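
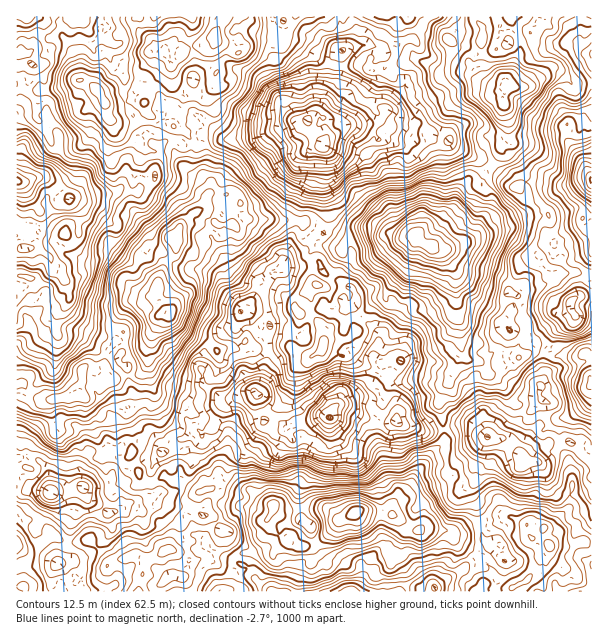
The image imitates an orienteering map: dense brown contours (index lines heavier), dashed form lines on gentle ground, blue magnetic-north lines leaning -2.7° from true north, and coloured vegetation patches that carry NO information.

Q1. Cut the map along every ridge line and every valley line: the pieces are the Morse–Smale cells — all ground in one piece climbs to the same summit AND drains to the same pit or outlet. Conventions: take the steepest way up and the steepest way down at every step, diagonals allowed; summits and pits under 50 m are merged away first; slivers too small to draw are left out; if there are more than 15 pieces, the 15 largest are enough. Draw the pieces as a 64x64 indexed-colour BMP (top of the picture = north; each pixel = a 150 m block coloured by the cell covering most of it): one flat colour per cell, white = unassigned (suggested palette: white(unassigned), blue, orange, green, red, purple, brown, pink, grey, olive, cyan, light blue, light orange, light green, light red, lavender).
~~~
<image width="64" height="64" href="data:image/bmp;base64,Qk12CAAAAAAAAHYAAAAoAAAAQAAAAEAAAAABAAQAAAAAAAAIAAATCwAAEwsAABAAAAAAAAAA////ALR3HwAOf/8ALKAsACgn1gC9Z5QAS1aMAMJ34wB/f38AIr28AM++FwDox64AeLv/AIrfmACWmP8A1bDFAA7u7uAAAAD//////8zMzMzMzMzMzMzMzMzMAAAAAAAADu7u4AAAAP//////zMzMzMzMzMzMzMzMzMwAAAAAAAAO7u7gAAAA///////8zMzMzMzMzMzMzMzMzMAAAAAAAA7u4AAAAAAP///////MzMzMzMzMzMzMzMzMAAAAAAAADu7gAAAAAAD/D/////zMzMzMzMzMzMzMzMAAAAAAAADu7u4AAAAAAAAAD////8zP/MzMzMwMzMzAAAAAAAmZAO7u7gAAAAAAAAAP////z////MzMzMzMzJAAAAAJmZmZ7u7uAAAAAAAAAAD/////////zMzMyZmZmZkAAAmZmZnu7u7gAAAAAAAAAAD///////9MzMyZmZmZmZmZmZmZme7u7uAO7gAAAAAAAA//9ERERERERJmZmZmZmZmZmZmZ7u7u7u7u7gAAAAAP//RERERERERESZmZmZmZmZmZmZnu7gAO7u7u4AAARP9ERERERERERERJmZmZmZmZmZmZme7uAA7u7u4EBERERERERERERERERESZmZmZmZmZmZmZ7uAADu7u4AREREREREREREREREREREmZmZmZmZmZmZnu4AAA7u7gBERERERERERERERERERERJmZmZmZmZmZmQAAAAAA7uAAREREREREREREREREREREmZmZmZkJmZmQAAAAAAAA4FVVRERERERERERERERERERJmZmZkAAACQAAAAAAAAAFVVVURERERERERERERERERESZmQAAAAAAAAAAAAAAAAVVVVVVRERERBREREREREEREQkAAAAAAAAAAAAAAAAAVVVVVVVEREEREREURBEREREQAAAAAAAAAAAAAAAAAAAFVVVVVVREQRERERFBERERERAAAAAAAAAAAAACIAAAAAVVVVVVUURBEREREREREREREAAAAAAAAAAAAiIiIAAABVVVVVUREREREREREREREREQAAAAAAAAAAAiIiIgAAAAVVVVUREREREREREREREREREAAAAAAAAAACIiIiAAAABVVVVRERERERERERERERERERAAcAAAAAAAIiIiIiIAAAVVVVEREREREREREREREREREAd3AAAAAAAiIiIiIgAABVVVUREREREREREREREREREXd3d3AAAAACIiIiIiIAAFVVVVERERERERERERERERERd3d3cAAAAAIiIiIiIgAAVVVVVRERERERERERERERERF3d3d3AAAAAiIiIiIiAAAFVVVVUREREREREREREREREXd3d3cAAAACIiIiIiIAAAVVVVVVERERERERERERERERd3d3cAAAAAIiIiIiIiAABVVVVVUREREBERERERERERF3d3dwAAAAAiIiIiIiIiAFVVVVVVEREQAREREREREREXd3d3AAAAACIiIiIiIiIiVVVVVVVRERERERERERERERd3d3dwAAAAAAIiIiIiIiJVVVVVVVERERERERERERERF3d3d3dwAAAAACIiIiIiIlVVVVVVVREREREREREREREXd3d3d3d3dwAAIiIiIiIiJVVVVVVVVREREREREREREXd3d3d3d3d3AAAiIiIiIiIiVVVVVVVVUREREREREREXd3d3d3d3d3cAAAAiIiIiIiJVVVVVVVVVERMRERERETM3d3d3d3d3dwAAAAIiIiIiIlVVVVVVVVVTMzMREREzMzM3d3d3d3d3AAAAAiIiIiIiVVVVVVVVVYgzMzMzMzMzMzd3d3d3d3cAAAACIiIiIiIlVYiIiIiIiIMzMzMzMzMzM3d3d3d3dwAAAAIiIiIiIiIoiIiIiIiIgzMzMzMzMzMzd3d3d3d3AAAAIiIiIiIiIiiIiIiIiIgzMzMzMzMzMzM3d3d3d3cAAGZmZmIiIiIiKIiIiIiIiDMzMzMzMzMzM3d3d3d3dwAAZmZmZiIiIiIoiIiIiIiIMzMzMzMzMzM3d33X3d13AAZmZmZmIiIiKIiIiIiIiIgzMzMzMzMzMzN33d3d3d0AAGZmZmYiIiIoiIiIiIiIiDMzMzMzMzMzMz3d3d3d3QAABmZmZmIiIiiIiIiIiIiIMzMzMzMzMzM7u93d3d3dYAAGZmZmYiIiIoiIiIiIiIgzMzMzMzMzO7u73d3d3d1gAAZmZmZmJmZqiIqoiIiIgzMzMzMzM7u7u7vd3d3d3WAAZmZmZmZmZqqqqqqqqIiDMzMzMzM7u7u7u73d3d3dYABmZmZqpmZqqqqqqqqqqIMzMzO7u7u7u7u7vd3d3d1mZmZmZqqqqqqqqqqqqqqIiDMzMzu7u7u7u7vd3d3d3QZmZmZmZqqqqqqqqqqqqIiIMzMzM7u7u7u7u93d3d3dBmZmZmZmZmqqqqqqqqqoiIgzMzMzO7u7u7u73d3d3d0GZmZmZmZmqqqqqqqqqqiIiDMzMzM7u7u7u7u93d3d3QBmZmZmZmaqqqqqqqqqqIiIgzMzM7u7u7u7u73d3d3dAGZmZmZmZqqqqqqqqqqoiIiDMzMzu7u7u7u7vd3d3d0GZmZmZmZmaqqqqqqqqqiIiIMzMzu7u7u7u7u73d3d3QBmZmZmZmZqqqqqqqqqqIiIiIMzO7u7u7u7u7vd3d3QAGZmZmYAZmqqqqqqqqqoiIiIgzMzM7u7u7u7u7vd3dAAAGZmAAZmqqqqqqqqqqiIiIiIMzMzO7u7u7u7u93d0AAAZmYGZmaqqqqqqqqqqIiIiIMzMzMzu7u7u7u93d3Q"/>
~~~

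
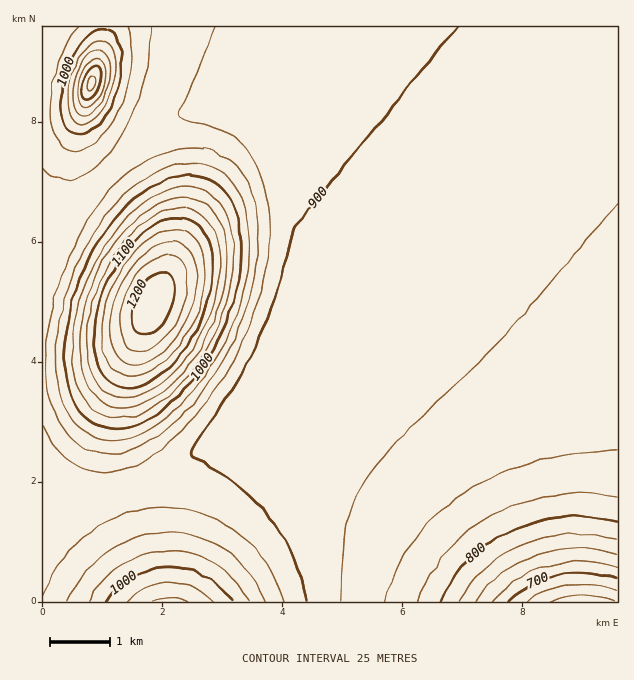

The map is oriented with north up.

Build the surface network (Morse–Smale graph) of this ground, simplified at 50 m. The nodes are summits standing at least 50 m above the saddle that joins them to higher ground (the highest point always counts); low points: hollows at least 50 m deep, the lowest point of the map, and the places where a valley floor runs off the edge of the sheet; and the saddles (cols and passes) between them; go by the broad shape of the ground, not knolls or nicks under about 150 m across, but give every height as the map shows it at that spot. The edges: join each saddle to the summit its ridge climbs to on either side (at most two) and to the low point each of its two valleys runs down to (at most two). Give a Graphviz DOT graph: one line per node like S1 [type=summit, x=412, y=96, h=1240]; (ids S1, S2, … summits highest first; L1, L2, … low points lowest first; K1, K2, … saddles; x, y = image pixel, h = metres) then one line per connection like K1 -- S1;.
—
graph terrain {
  S1 [type=summit, x=154, y=303, h=1218];
  S2 [type=summit, x=92, y=84, h=1132];
  S3 [type=summit, x=170, y=601, h=1055];
  L1 [type=low, x=580, y=601, h=636];
  K1 [type=saddle, x=107, y=175, h=942];
  K2 [type=saddle, x=122, y=492, h=914];
  K1 -- S1;
  K1 -- S2;
  K1 -- L1;
  K2 -- S1;
  K2 -- S3;
  K2 -- L1;
}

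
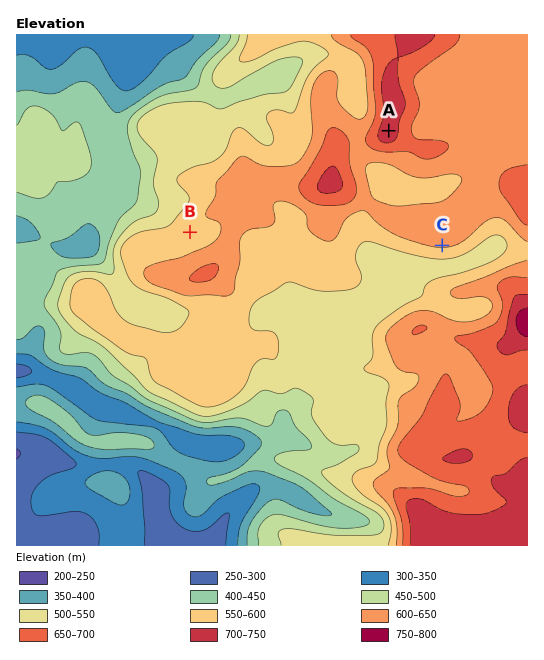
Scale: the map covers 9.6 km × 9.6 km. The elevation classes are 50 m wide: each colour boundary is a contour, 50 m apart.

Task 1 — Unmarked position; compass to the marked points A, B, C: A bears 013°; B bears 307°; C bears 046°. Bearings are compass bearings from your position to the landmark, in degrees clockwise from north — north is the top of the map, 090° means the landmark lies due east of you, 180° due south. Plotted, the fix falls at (339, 345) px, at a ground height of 530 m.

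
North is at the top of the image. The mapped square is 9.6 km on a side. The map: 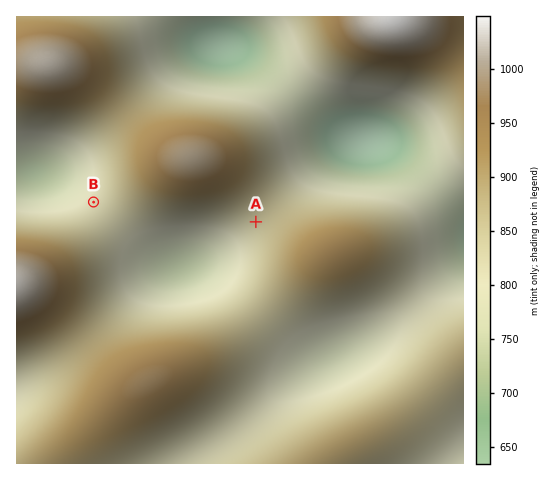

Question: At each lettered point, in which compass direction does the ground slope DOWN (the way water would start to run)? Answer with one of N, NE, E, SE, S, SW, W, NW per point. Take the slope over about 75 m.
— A SW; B NW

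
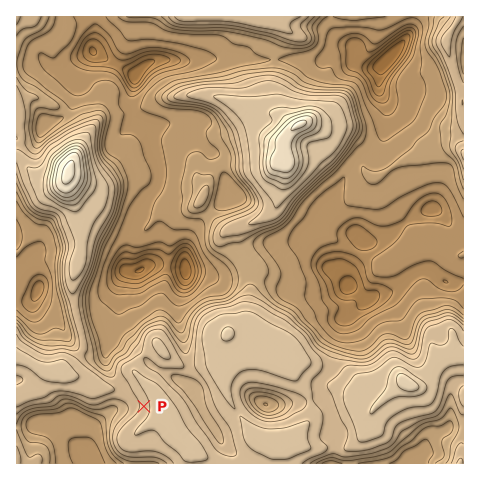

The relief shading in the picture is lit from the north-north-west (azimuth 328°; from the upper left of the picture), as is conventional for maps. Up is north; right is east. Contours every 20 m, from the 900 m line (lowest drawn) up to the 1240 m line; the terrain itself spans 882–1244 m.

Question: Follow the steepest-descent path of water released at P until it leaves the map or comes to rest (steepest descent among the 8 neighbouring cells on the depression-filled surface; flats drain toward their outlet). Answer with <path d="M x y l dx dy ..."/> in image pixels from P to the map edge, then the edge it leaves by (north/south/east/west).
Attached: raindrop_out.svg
<path d="M144 406l-19 0-1 1-6 0-5 3-24 24 0 18 3 6 2 5"/>
exit: south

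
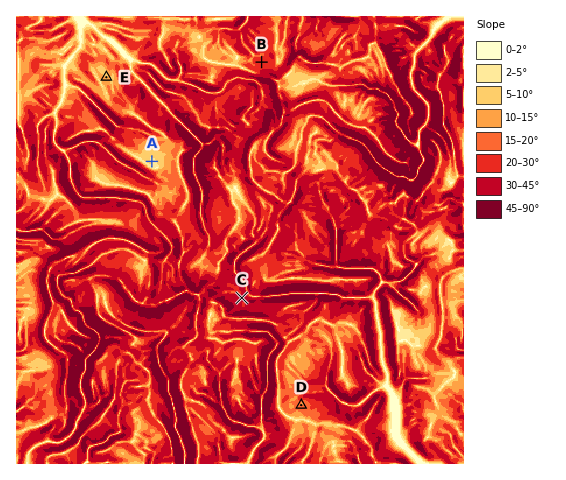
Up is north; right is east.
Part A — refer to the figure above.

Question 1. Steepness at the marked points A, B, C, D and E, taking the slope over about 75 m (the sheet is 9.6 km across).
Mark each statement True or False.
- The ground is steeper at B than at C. False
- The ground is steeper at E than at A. True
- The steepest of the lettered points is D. False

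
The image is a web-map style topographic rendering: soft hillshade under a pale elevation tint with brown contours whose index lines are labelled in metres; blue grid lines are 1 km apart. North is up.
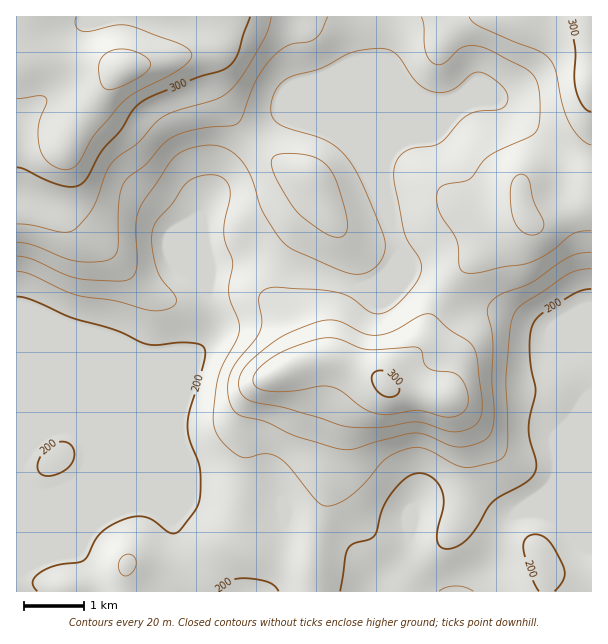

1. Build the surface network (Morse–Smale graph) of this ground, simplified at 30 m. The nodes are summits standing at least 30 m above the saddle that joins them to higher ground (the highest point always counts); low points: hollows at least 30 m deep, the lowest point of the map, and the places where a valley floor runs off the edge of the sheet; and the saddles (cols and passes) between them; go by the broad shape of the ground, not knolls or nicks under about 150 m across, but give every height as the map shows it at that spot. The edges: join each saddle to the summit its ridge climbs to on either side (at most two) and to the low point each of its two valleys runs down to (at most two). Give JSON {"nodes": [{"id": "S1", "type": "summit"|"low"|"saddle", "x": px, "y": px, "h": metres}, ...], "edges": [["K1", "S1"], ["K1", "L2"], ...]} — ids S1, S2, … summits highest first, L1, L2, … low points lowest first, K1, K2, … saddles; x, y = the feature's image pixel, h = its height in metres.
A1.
{"nodes": [
{"id": "S1", "type": "summit", "x": 123, "y": 68, "h": 351},
{"id": "S2", "type": "summit", "x": 590, "y": 81, "h": 311},
{"id": "S3", "type": "summit", "x": 386, "y": 384, "h": 304},
{"id": "L1", "type": "low", "x": 455, "y": 591, "h": 179},
{"id": "K1", "type": "saddle", "x": 444, "y": 294, "h": 255},
{"id": "K2", "type": "saddle", "x": 348, "y": 284, "h": 238}],
"edges": [["K1", "S2"], ["K1", "S3"], ["K1", "L1"], ["K2", "S1"], ["K2", "S3"], ["K2", "L1"]]}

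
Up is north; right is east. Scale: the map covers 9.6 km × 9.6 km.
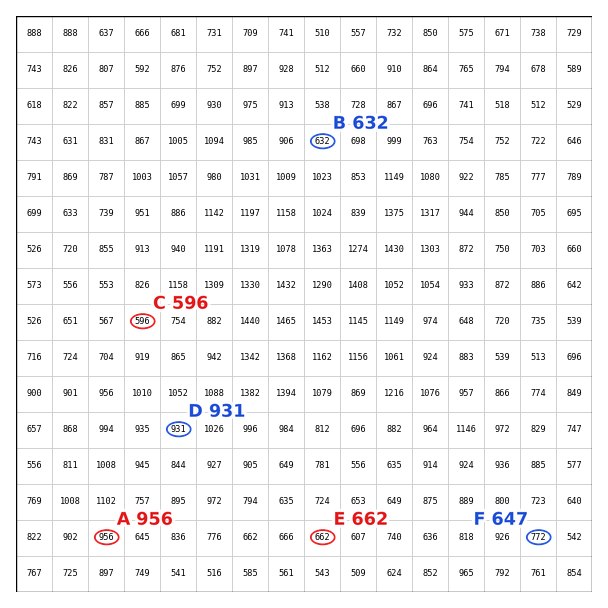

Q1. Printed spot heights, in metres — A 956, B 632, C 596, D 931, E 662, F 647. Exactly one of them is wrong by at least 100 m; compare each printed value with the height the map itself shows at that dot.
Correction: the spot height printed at F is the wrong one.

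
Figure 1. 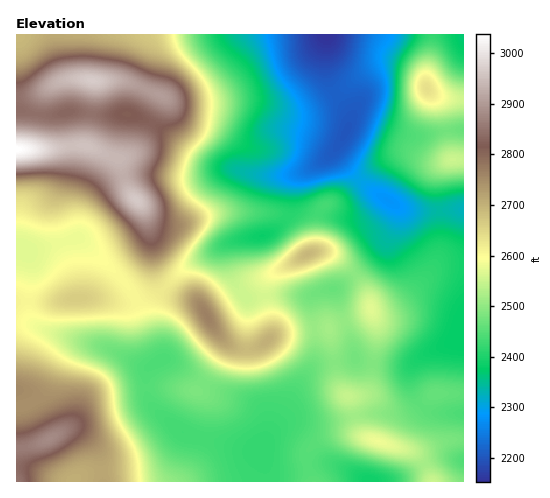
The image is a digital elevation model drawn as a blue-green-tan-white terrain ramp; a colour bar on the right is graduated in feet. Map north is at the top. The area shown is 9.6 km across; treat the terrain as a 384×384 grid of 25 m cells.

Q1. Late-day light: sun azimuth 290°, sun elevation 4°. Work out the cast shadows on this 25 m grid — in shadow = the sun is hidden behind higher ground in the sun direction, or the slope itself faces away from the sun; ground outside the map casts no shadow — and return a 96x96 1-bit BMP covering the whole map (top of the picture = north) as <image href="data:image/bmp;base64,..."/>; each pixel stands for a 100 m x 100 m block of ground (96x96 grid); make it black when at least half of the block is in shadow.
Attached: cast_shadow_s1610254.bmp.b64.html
<image width="96" height="96" href="data:image/bmp;base64,Qk2+BAAAAAAAAD4AAAAoAAAAYAAAAGAAAAABAAEAAAAAAIAEAAATCwAAEwsAAAIAAAAAAAAA////AAAAAAAAAABgAAAAAAAAAAAAAABwAAAAAAAAAAAAAABwAAAAAAAAAAAAAABwAAAAAAAAAAAAAADwAAAAAAAAAAAA8ADwAAAAAAAAAAAA+ADgAAAAAAAAAAAAeADAAAAAAAAAAAAAMAAAAAAAAAAAAAAAAABgAAAAAAAAAAAAAAPwAAAAAAAAAAAAAB/4AAAAAAAAAAAAAH/4AAAAAAAAAAAAAH/4AAAAAAAAAAAAAH/wAAAAAAAAAAAAAH/wAAAAAAAAAAAAAH/wAAAAAAAAAAAAAD/gAAAAAAAAAAAAAD/gAAAAAAAAAAAAAD/AAAAAAAAAAAAAAB+AAAAAAAAAAAAAAA4AAAAAAAAAAAAAAAAAAAAAAAAAAAAAAAAAAAAP8AAAAAAAAAAAAAAP/AAAAAAAAAAAAAAP/gAAAAAAAAAAAAAH/wAAAAAAAAAAAAAD/wAAAAAAAAAAAAAB/wAAAAAAAAAAAAAA/wAAAAAAAAAAAAAA/wAAAAAAAAAAAAAAfgAAAAAAAAAAAAAAPAAAAAAAAAAAAAYAEAAAAAAAAAAAAA8AAAAAAAAAAAAAAB8AAAAAAAAAAAAAAB4AAAAAAAAAAAAAAB4AAAAAAAAAAAAAADwAAAAAAAAAAAAAABAAAAAAAAAAAAAAAAAAAAAAAAAAAAAAAAAAAAAAAAAAAAAAAAAAAAAAAAAAAAAAAAAAD+AAAAAAAAAAAAAAD/gAAAAAAAAB+AAAB/wAAAAAAAAB/+AAA/8AAAAAAAAB//gAAf/wAAAAAAAB//4AAH/gAAAAAAAB//+AAB/gAAAAAAAB///AAAeAAAAAAAAA///gAAIAAAAAAAAAP//gAAAAAAAAAAAAD//AAAAAAAAAAAABx/+AAAAAAAAAAAAD8/4AAAAAAAAAAAAH/fgAAAAAAAAAAAAH/gAAAAAAAAAAAAAH/gAAAAAAAAAAAAAH/wAAAAAAAAAAAAAH/4AAAAAAAAAAAAAH//gAAAAAAAAAAAAH//+AAAAAAAAAAAAH///AAAAAAAAAAAAP///gAAAAAAB8AAAP///gAAAAAAD+AAAf///gAAAAAAD+AAAf///gAAAAAAA8AAAf///wAAAAAAAAAAAP///4AAAAAAAAAAAH///8AAAAAAAAAAAD////AAAAAAAAAAAD////gAAAAAAAAAAA////gAAAAAAAAAAAH///gAAAAAAAAAAAH///gAAAAAAAAAAAH///AAAAAAAAAAAAH//+AAAAAAAAAAAAH//8AAAAAAAAAAAAH//4AAAAAAAAAAAAH//gAAAAAAAAAAAAH/+AAAAAAAAAAAAAH/4AAAAAAAAAAAAAH/gAAAAAAAAAAAAAH/AAAAAAAAAAAAAAD8AAAAAAAAAAAAAAD4AAAAAAAAAAAAAABAAAAAAAAAAAAAAAAAAAAAAAAAAAAAAAAAAAAAAAAAAAAAAAAAAAAAAAAAAAAAAAAAAAAAAAAAAAAAAAAAAAAAAAAAAAAAAAHgAAAAAAAAAAAAAAPgAAAAAAAAAAAAAAfAAAAAAAAAA="/>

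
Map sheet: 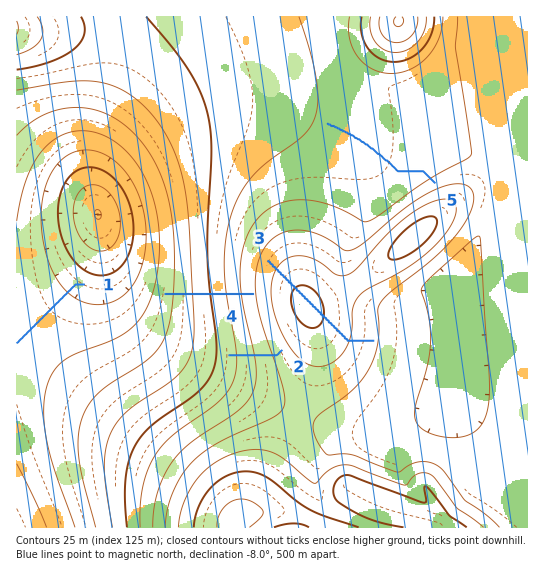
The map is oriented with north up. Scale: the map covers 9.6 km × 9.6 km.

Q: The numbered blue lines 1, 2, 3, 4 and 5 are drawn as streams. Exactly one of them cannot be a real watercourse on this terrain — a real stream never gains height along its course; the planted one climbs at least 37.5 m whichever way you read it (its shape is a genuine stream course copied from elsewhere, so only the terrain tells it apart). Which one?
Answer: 3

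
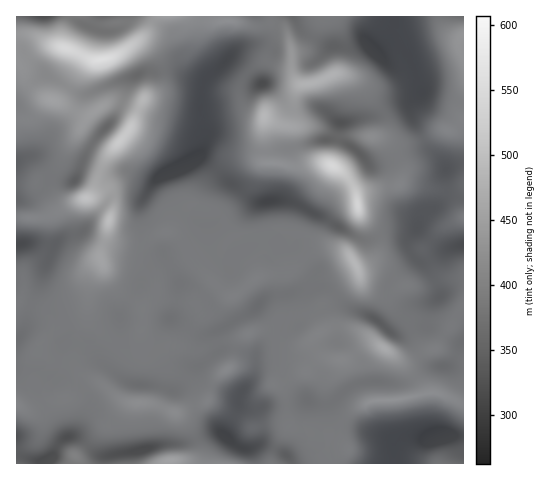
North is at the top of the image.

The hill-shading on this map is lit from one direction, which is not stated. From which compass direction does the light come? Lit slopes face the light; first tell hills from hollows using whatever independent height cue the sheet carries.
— S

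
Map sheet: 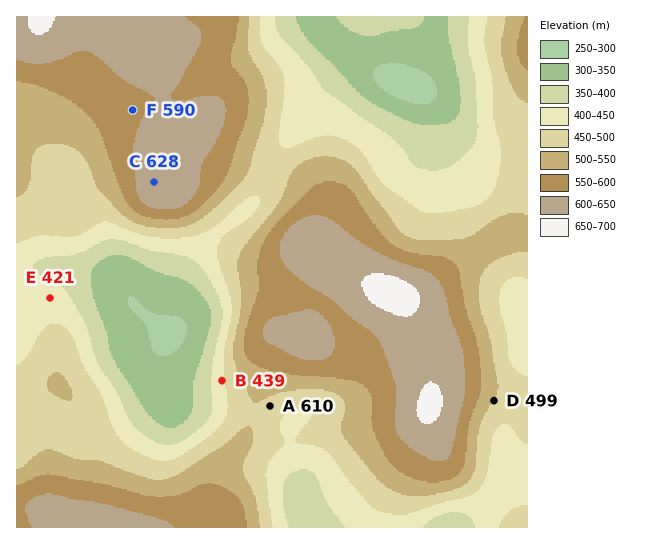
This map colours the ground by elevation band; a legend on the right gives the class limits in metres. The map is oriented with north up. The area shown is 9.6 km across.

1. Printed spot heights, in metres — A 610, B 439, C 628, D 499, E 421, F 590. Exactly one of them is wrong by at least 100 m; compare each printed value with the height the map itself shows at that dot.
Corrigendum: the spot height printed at A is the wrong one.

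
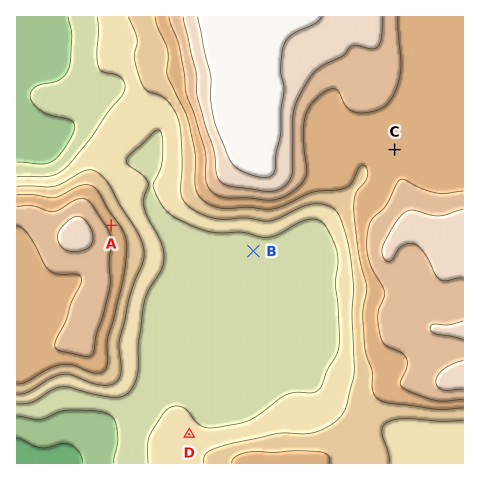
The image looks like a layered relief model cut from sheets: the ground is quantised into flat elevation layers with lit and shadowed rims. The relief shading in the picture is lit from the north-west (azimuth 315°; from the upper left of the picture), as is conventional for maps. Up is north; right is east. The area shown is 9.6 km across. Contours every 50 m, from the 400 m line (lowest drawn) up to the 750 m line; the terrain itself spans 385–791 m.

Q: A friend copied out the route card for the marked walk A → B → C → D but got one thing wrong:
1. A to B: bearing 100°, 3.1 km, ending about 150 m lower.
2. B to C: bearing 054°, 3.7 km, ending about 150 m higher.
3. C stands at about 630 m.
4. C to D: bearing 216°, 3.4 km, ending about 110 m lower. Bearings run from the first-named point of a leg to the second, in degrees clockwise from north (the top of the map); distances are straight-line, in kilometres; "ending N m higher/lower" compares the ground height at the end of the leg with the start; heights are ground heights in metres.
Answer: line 4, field distance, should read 7.5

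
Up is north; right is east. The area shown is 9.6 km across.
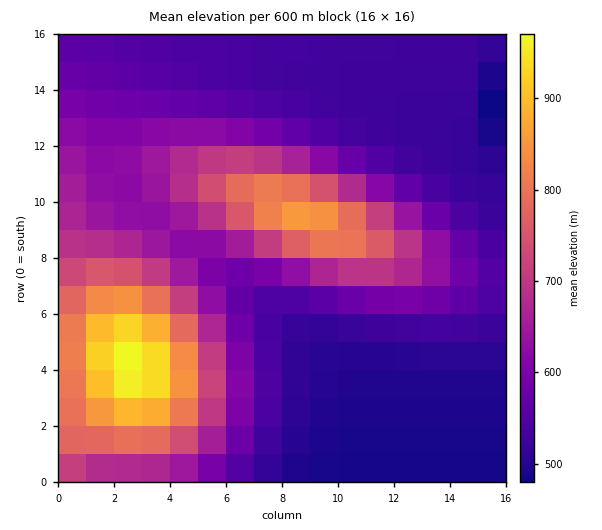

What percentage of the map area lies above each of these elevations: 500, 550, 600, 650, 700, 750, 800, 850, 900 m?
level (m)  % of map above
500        87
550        58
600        44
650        30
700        22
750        16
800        10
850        6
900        3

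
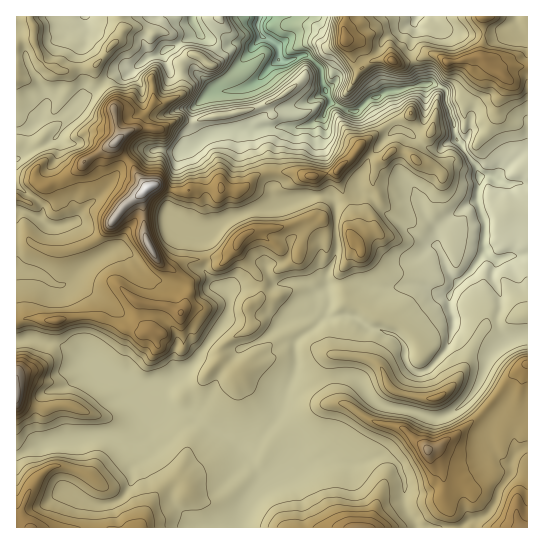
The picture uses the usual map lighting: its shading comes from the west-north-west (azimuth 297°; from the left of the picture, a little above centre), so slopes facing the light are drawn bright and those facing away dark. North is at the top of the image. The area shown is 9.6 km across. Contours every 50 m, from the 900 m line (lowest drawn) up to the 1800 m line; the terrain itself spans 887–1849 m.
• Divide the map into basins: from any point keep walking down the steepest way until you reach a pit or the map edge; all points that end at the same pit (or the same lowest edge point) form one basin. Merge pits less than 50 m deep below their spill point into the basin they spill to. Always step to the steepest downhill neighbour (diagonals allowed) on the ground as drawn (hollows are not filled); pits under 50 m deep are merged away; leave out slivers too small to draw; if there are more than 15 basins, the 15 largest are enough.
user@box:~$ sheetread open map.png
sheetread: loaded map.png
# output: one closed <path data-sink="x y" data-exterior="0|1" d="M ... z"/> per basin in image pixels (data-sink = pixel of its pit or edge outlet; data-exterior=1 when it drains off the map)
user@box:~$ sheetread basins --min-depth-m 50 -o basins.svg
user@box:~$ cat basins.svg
<path data-sink="261 17" data-exterior="1" d="M345 16l-124 0-4 11 2 18-12 16-10-6-10-2-18-20-18 0-5-4-13-2-10 3-4 9-10 8-5 10-9 8-26 6-10 0-12-6-6-6-8-18 2-12-4-12-15 0 0 180 14 6 12-16 20-7 16-11 8-9 28-17 5 8 13 14 4 9 11 13-6 7 0 8 3 12 0 19 8 18 9 13 25 15 3 4 0 10-5 16-3 3-16-7-20-2-6 2 0 13 4 7 8 5-8 3-50-17-14 0-18 4-39-1-6 3 1 206 511-1 0-213-11 2-18 9-13 2-2-8-12-16-15-12-26-14-44-5-24-17-7-14 8-7 3-5 1-22 11-9-6-12 0-9 4-14 13-11 9-1 10 2 10 10 14 2 8 7 10-12 8-1 12-8 9-13 5-4 11-17 1-14 10-24-25-22-36 4-16-8-29 11-10-4-20 0-6-13-4-4-16-4z"/><path data-sink="479 177" data-exterior="0" d="M527 67l-21 0-5 3-1 3 7 6 0 3-10 21 0 10-2 6-24 32-12 8-8 1-10 12-8-7-14-2-10-10-10-2-9 1-13 11-4 14 0 9 6 12-11 9-1 22-3 5-8 7 5 8 0 4 26 19 44 5 26 14 15 12 12 16 2 8 13-2 18-9 11-3z"/><path data-sink="47 225" data-exterior="0" d="M114 143l-28 17-8 9-16 11-20 7-12 16-14-5 1 123 5-2 39 1 18-4 14 0 50 17 8-3-5-2-7-10 0-17 7 3 19 1 14 7 5-3 5-16 0-10-3-4-25-15-9-13-8-18 0-19-3-12 0-8 6-7-11-13-4-9-13-14z"/><path data-sink="417 17" data-exterior="1" d="M483 16l-137 0-2 17 2 7 15 3 4 4 6 13 20 0 10 4 29-11 16 8 12 0 23-4 3-20z"/><path data-sink="85 17" data-exterior="1" d="M118 16l-87 0 0 5 4 8-2 12 8 18 9 8 9 4 34-4 11-10 5-10 11-10 3-10z"/><path data-sink="193 17" data-exterior="1" d="M219 16l-100 0 0 2 4 11 14-2 14 6 18 0 18 20 10 2 10 6 12-16-2-18 3-5z"/><path data-sink="517 17" data-exterior="1" d="M527 16l-43 1-3 40 16 15 2 1 7-6 22-1z"/>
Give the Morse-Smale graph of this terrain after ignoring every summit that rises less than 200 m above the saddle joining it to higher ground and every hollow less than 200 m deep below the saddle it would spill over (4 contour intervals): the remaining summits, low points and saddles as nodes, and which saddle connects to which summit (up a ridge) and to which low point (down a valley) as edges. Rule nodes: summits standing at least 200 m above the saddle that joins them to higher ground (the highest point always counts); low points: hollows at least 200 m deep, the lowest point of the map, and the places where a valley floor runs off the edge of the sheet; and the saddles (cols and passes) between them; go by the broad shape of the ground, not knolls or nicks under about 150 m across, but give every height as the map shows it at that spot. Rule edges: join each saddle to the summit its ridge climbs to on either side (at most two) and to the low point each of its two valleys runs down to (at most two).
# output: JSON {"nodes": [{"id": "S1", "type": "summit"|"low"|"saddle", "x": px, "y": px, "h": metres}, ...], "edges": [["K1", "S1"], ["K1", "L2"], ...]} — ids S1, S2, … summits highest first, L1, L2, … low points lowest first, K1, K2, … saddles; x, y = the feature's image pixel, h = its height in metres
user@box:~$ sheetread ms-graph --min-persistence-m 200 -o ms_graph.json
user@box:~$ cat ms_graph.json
{"nodes": [
{"id": "S1", "type": "summit", "x": 147, "y": 187, "h": 1849},
{"id": "S2", "type": "summit", "x": 17, "y": 397, "h": 1770},
{"id": "S3", "type": "summit", "x": 427, "y": 450, "h": 1716},
{"id": "S4", "type": "summit", "x": 358, "y": 527, "h": 1678},
{"id": "S5", "type": "summit", "x": 31, "y": 527, "h": 1662},
{"id": "S6", "type": "summit", "x": 482, "y": 57, "h": 1647},
{"id": "L1", "type": "low", "x": 258, "y": 26, "h": 887},
{"id": "K1", "type": "saddle", "x": 418, "y": 526, "h": 1413},
{"id": "K2", "type": "saddle", "x": 17, "y": 341, "h": 1409},
{"id": "K3", "type": "saddle", "x": 295, "y": 350, "h": 1367},
{"id": "K4", "type": "saddle", "x": 203, "y": 425, "h": 1365},
{"id": "K5", "type": "saddle", "x": 466, "y": 154, "h": 1241}],
"edges": [["K1", "S3"], ["K1", "S4"], ["K1", "L1"], ["K2", "S1"], ["K2", "S2"], ["K2", "L1"], ["K3", "S1"], ["K3", "S3"], ["K3", "L1"], ["K4", "S1"], ["K4", "S5"], ["K4", "L1"], ["K5", "S1"], ["K5", "S6"], ["K5", "L1"]]}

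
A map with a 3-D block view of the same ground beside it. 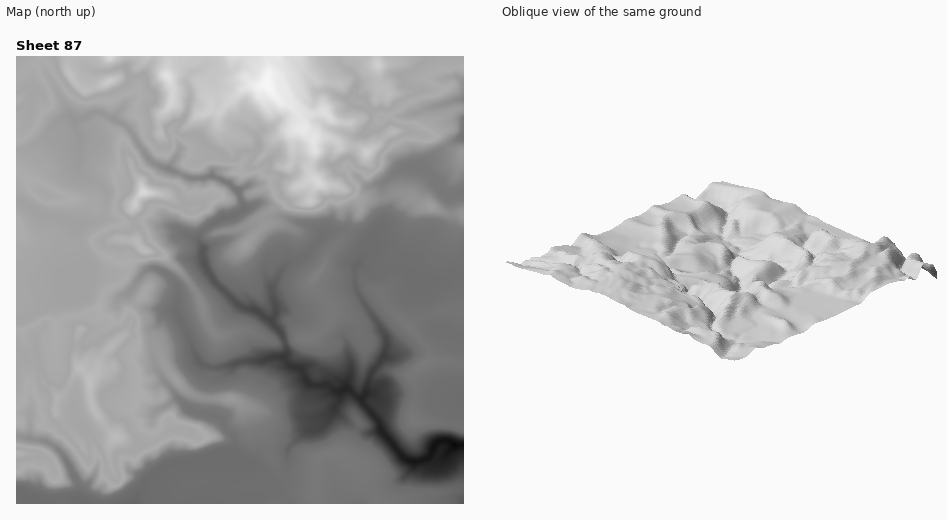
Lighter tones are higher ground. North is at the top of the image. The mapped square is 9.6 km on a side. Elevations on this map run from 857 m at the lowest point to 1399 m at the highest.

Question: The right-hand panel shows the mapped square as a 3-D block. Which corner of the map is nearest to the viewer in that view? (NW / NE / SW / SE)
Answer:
NW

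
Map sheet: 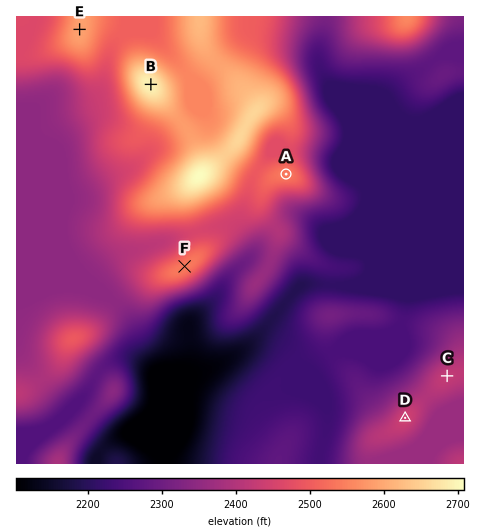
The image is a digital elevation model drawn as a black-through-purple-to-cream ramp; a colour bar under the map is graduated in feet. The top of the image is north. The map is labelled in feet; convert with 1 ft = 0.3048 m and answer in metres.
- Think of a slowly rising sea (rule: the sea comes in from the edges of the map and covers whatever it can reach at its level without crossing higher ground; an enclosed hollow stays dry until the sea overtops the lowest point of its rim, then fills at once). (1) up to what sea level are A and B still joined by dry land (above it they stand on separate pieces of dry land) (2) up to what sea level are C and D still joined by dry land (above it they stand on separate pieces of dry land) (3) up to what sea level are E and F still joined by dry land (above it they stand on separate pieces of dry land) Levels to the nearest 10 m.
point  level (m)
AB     760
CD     730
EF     750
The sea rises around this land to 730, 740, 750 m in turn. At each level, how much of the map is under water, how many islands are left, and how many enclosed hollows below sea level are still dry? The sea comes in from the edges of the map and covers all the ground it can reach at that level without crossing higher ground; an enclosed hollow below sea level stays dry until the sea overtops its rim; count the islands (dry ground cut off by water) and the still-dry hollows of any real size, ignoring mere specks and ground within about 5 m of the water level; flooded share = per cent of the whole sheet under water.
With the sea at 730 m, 68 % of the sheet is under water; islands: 1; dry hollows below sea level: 0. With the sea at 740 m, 73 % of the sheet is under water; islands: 1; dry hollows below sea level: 0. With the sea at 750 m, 78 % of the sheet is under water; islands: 2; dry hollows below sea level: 0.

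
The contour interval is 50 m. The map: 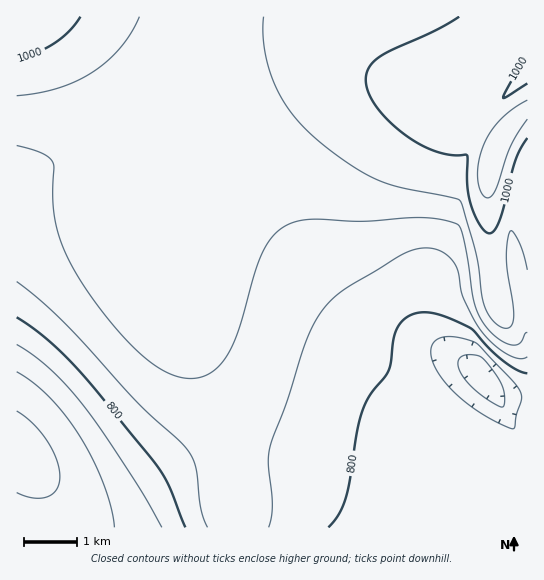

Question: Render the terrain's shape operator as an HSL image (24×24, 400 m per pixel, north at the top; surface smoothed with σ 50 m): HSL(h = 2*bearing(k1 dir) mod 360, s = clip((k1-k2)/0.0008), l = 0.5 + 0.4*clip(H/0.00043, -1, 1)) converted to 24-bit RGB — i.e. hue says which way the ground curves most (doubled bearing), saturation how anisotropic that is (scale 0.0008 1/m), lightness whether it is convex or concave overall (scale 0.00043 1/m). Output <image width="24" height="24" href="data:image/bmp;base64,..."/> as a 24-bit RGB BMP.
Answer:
<image width="24" height="24" href="data:image/bmp;base64,Qk32BgAAAAAAADYAAAAoAAAAGAAAABgAAAABABgAAAAAAMAGAAATCwAAEwsAAAAAAAAAAAAAfG18fml3gmd0h2VyimVyhmd7d2eEbnSPiZ2Ynq2aoKubjYqYdG6QbW+Jd3+Fe4WDfIOCfYGBfX6AfXyAfnx/gHx/gHx+gH1+eWdye2ZxfmVwhGVvh2hvg292cneAbpCKeaGCk6qHo6OIk3yEhW+Kd3OEeX+De4OCfIKCfH+AfHx/fXx/f3t/f3t+f3x9gH5+eGVveWZxfGRxgmdvhm1thXt1doZ4bJR4bZ9siqJympZ0jnRyhXN/fHmBe4GCfIKBfICBe31/fHt+fnp+f3t9f3x+foKDfYmNempzeWV1e2VygGtvhnlziop4e453cJRxc5lshJhtkpBviH10gnl6fX+AfIKBfIGBe31/fHt+fXp+fnp+fH6BfIyMe52hbS+qfGd2emJ1e2hzgHJyiYh4h497gJJ7eZN3eZN0gZBzh4t2hoV5gIJ9fYF/fIGAfH5/e3p+fHl+fXp+e4OEepiUerWxdLXEYQCZeWNyemV0e292gYJ5go17g5N9gZR+fpJ9fo97gIx7gYh8gIV9foN+fYF/fX9/e3t+fHl+fHp+e4aFeZ+TeL6qdMW2Ugp738QWeGZ1em16eHt9e4l8fZN9f5Z/gJOAgJCAgIx/gIl/gId/f4V/foN/foB/fHx/fHp+fHp+e4WDeJyJdbePaLV8fmpFMwAj6fMAdmx7dHV/eIiEe5GEfpaDf5WCgZGCgY2BgoqBgoiBgYaAgISAf4F/fn5/fnt/fXp+e4GBeZJ/c6VyhKZafEwvMwAZdgEAtf9jcXKDdYSJeZGMfJWJfpWHgJKEgY6DgoqCg4iCg4eBg4WBgoOAgH9/gHx/fnp/fXx/fIZ7gpN0l45fiUA3choyLgAzxO6nq/+1c36Md42RepSQfZWMf5KIgY6FgouCg4iChIeChYaBhISAgoB/gX1/gHt/f3p/gH58hoZ5jHxuj1djl0GBjT+vQADI1frRFkf/doaReZCTe5OQfpGLgI6HgYqEgoiChIeChYaBhYSBhIGAg35/gnt/gXp/gHp+gXx6hHx4h3N8g2aTa1yqQkDEEQ//5PzPQACreImReo+RfZCOf42JgIqFgYeCg4aChYaBhYSBhYKAhH9+g3x/gnp/gnh/gnh9g3p5g397en6DbnmLZnWPKyN/i/gz7P+4MAlteomOfIyNfYuJf4iGgIaDgYWBhIWBhYSBhYKAhYB/hH1+hHt/g3l/g3d/g3h9hXp5hoJ4f4J0bnhtaW5tGRFO0/Nf6P6NGwxdfIeKfYiIfoeGf4WDgISBgoSBhISBhIOAhYF/hX5+hHx+hHp/hHiAhHeAhHd+h3d3i3pzhnZteW9obW5mCwpB6PV74/17DhlqfYSGfYWFfoSDf4OBgIOAgoOAg4OAhIF/hH9+hH1+hHt/hHl/hHeAhHaBhXaAiXZ9jnN5jm94hm55enB7ChFU7fSX5fqNDDJ6fYODfoOCfoKBf4KAgIJ/gYKAg4J/g4B/hH1+hHx+hHp/hHiAhHeBhHeChXeDiHeDjXeGkneNjneTfniSDSiA8fOg+Pq1Bzh0e4J5e4J7fYJ+foJ/f4J/gYJ/goF/gn9+g31+hHt/hHmAhHiBhHeChHeDhHiEhnqGiHyJin2Ohn+SgIKWL1qbm/tS/e7IBURqe4JweYNwd4NxeIN0fIJ6gIF+gYB+gn5+gnx+g3t/hHmAhHiBhHiDhHmEgnqEgXyEgX6FgoGIgoWLg4uOc4ySAI/P/93KAKRye4RxeIRxdoRxdIRxc4NxdoJ1foB8gX1+gnx/gnuAg3qBhHmChHmEg3qEgXyEgH6EgIGFgoWGgoiGgomDg4uAA3F0+rq5/5eze4V0eIV0dYVzc4Vzc4R0c4J2dIB3en98gXx/gnuAg3qCg3qDgnuEgXyEgH6Ff4CGgIOHgoWIhIeHhYiEiImCYox5AJJV/b3de4d4eId3dod4dYZ5dYV6dYN7dYF8dX99e3p/gXuBgXuCgXyDgH2Efn6FfoGIf4OKgISLgoSLhISKiIWJiYSEioKBS4pgAIEkfYh+e4h/eoh/eIeAd4aAdoSBdYKBdX+Bdnx/fnuBf3yBfn2DfoCFfoSIfoeLfoeOfoaPgIKQhIGPioKOjYKLjYCGjH+DaIpngIqFfoqGfImGe4iGeYeGd4SFdoCEdX2CdHqBeXuBfX2BfoGDfoeHfYuKfI6Pe4yRe4eSfH+Sg32SjX6RkX6PkX6Jj36GjH6FgoyMgYuLfoqLfIeJeoSIeICGdn2FdHqDdHiCd3qBfoGCfoWDfYqEe46HeZGMd5GSdoeRd3uQgXiQj3mRk3qMk3uHkX2Ejn6E"/>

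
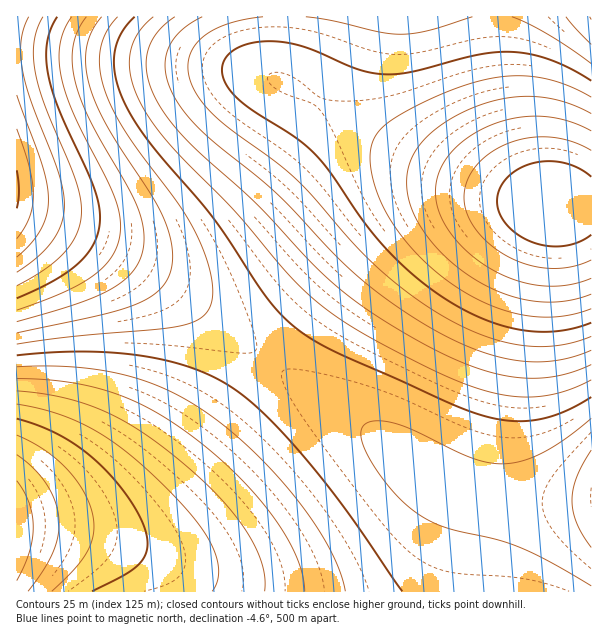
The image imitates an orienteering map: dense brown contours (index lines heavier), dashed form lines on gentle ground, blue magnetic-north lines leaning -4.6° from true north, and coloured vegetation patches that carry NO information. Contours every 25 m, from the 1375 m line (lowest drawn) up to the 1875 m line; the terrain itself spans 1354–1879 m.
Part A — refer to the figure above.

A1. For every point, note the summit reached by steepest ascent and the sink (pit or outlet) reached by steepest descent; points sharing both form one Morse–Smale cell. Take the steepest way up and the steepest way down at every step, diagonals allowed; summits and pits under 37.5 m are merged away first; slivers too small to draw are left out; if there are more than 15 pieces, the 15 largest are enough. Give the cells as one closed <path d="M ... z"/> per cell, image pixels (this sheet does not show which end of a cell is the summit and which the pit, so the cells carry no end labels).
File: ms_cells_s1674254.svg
<path d="M282 16l-266 1 0 193 61 24 69 36 45 30 78 61 73-89 29-30 25-19 27-13 32-8 79-1-55-15-60-26-48-26-65-40-25-12-4-5 0-8 6-36z"/><path d="M269 361l-81 103-32 34-13 10-18 9-17 5-91 2-1 67 576 0-1-91-87 0-27-4-28-9-29-17-45-36-54-34z"/><path d="M513 200l-45 0-22 4-23 6-27 13-25 19-29 30-50 58-22 29 0 3 51 38 54 34 45 36 29 17 28 9 27 4 84 2 4-2 0-293z"/><path d="M17 211l-1 313 80-1 29-6 24-13 31-30 40-49 48-65-77-60-45-30-69-36z"/><path d="M591 16l-307 0-7 61 4 5 25 12 75 46 78 38 51 18 24 6 18 3 39 1z"/>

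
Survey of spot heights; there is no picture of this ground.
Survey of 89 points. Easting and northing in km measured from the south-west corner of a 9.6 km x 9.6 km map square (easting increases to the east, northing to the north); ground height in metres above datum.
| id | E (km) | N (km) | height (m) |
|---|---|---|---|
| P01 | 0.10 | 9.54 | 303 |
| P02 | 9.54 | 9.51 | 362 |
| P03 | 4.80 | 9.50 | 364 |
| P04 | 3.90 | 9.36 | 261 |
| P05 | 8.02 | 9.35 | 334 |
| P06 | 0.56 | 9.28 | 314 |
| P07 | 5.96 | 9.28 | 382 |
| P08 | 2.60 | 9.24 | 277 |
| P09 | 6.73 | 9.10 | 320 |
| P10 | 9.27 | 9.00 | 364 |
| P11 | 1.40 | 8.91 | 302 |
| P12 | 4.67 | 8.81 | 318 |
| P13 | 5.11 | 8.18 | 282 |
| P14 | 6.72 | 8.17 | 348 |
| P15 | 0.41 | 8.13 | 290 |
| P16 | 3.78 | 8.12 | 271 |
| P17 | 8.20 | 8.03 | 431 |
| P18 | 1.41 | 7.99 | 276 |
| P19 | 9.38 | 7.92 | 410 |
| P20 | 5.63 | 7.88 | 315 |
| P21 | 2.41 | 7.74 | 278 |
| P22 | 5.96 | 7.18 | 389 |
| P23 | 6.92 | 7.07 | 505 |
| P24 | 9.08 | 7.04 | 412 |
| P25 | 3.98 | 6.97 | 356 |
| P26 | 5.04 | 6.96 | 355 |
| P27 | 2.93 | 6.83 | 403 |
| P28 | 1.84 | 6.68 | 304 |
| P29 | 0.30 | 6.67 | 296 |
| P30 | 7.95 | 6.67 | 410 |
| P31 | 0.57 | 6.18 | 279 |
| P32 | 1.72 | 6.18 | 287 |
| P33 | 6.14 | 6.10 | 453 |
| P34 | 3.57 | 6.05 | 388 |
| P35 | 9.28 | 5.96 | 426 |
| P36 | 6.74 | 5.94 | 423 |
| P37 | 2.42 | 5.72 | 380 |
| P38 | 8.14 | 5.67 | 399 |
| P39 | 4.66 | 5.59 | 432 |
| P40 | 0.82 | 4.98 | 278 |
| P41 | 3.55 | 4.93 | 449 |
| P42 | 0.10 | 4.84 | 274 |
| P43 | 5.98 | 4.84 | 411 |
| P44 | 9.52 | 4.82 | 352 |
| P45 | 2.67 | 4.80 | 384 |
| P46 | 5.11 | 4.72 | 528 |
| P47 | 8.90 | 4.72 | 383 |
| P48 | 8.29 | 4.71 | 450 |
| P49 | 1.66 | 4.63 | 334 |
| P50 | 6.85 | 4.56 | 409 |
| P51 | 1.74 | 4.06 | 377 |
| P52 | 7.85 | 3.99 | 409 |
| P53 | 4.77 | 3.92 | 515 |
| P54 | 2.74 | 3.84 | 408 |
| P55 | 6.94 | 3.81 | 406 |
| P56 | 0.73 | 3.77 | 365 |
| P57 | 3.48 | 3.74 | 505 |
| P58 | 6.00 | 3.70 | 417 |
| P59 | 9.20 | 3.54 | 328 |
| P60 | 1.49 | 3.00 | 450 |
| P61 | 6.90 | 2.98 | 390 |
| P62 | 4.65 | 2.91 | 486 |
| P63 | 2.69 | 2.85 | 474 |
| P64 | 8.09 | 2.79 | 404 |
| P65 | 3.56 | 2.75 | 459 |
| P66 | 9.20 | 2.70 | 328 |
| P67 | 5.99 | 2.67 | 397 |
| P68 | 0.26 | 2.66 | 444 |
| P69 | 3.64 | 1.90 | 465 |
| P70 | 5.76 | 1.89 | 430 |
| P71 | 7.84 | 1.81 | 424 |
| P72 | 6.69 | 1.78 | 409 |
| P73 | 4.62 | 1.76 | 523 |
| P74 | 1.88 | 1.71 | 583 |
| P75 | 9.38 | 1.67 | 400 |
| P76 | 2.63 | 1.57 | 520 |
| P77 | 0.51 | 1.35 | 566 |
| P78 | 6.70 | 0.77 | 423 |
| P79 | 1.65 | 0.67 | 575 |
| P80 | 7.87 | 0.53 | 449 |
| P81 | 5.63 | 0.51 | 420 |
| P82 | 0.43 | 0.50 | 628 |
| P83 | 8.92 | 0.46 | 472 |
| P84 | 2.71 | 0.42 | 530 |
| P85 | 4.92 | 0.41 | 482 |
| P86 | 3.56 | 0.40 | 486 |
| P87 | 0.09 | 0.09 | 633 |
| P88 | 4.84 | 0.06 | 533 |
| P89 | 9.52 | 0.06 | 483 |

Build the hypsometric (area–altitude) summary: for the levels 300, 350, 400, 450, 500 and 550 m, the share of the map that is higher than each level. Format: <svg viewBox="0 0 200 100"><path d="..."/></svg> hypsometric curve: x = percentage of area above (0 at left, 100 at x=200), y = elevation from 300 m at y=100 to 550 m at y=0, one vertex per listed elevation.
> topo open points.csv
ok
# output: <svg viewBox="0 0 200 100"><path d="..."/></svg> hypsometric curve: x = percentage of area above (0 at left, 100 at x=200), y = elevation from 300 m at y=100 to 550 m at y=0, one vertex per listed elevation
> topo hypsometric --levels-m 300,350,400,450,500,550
<svg viewBox="0 0 200 100"><path d="M172 100l-26-20-35-20-57-20-27-20-15-20"/></svg>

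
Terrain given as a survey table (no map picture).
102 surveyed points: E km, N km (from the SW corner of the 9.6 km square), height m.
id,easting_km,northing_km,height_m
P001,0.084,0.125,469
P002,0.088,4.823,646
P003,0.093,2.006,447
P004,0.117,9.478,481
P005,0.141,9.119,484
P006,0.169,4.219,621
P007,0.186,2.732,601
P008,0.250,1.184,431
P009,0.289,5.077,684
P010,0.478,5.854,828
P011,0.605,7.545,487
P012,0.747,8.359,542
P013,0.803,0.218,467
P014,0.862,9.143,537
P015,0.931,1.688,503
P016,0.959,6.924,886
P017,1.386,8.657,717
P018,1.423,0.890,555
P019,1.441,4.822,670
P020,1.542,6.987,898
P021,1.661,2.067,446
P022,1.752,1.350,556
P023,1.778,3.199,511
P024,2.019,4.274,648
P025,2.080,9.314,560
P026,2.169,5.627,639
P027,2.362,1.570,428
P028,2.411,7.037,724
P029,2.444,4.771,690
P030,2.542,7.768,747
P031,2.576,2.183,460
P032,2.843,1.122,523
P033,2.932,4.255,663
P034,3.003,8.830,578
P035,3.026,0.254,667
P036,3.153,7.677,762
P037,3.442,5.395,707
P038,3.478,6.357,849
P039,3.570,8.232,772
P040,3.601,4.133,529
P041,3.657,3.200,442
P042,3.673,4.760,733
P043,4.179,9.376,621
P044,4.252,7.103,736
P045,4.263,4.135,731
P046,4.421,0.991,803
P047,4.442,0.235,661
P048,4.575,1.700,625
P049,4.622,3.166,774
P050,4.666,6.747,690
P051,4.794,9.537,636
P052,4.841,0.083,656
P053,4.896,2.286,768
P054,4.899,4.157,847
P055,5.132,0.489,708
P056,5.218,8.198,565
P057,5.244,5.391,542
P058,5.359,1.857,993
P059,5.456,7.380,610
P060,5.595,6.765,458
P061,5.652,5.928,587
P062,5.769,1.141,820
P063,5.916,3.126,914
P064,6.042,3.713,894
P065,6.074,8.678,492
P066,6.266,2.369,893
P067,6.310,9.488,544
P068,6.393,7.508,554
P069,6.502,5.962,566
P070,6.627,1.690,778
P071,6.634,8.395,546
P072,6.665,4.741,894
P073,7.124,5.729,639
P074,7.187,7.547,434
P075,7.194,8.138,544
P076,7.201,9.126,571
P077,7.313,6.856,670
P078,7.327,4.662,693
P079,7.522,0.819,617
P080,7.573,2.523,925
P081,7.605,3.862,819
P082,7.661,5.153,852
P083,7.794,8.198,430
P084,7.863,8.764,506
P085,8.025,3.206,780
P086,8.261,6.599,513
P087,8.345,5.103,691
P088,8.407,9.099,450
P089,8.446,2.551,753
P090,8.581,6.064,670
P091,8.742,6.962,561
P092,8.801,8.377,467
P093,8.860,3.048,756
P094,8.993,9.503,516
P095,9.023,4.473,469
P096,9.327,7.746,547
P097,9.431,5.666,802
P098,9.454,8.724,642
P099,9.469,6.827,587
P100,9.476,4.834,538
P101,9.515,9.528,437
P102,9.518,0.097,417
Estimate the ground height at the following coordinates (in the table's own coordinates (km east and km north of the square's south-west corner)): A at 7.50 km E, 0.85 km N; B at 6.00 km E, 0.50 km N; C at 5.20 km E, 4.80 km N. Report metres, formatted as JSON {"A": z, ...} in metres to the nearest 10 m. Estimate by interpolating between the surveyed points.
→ {"A": 630, "B": 650, "C": 710}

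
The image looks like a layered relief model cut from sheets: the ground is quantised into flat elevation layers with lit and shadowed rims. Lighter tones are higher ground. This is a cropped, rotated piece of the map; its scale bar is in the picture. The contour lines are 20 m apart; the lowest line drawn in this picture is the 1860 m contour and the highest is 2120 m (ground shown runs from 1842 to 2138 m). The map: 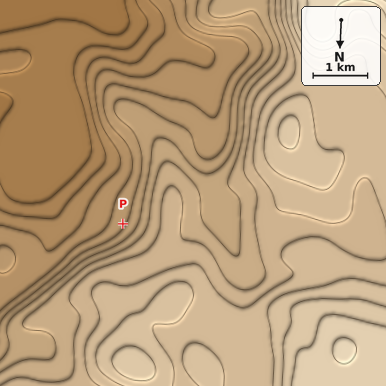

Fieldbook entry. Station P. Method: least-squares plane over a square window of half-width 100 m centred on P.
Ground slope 5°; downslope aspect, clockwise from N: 117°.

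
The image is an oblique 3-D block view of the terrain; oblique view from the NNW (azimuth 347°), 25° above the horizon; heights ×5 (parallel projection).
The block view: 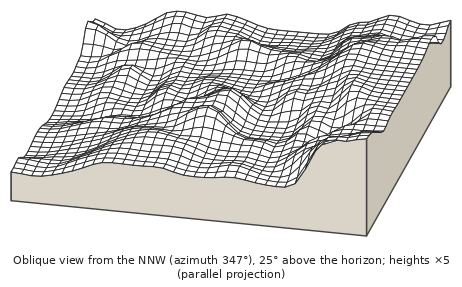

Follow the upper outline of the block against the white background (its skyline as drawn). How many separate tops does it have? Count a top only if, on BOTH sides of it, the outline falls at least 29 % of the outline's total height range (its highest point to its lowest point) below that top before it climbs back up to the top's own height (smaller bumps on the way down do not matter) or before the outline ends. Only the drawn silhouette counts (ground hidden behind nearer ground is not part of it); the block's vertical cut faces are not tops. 0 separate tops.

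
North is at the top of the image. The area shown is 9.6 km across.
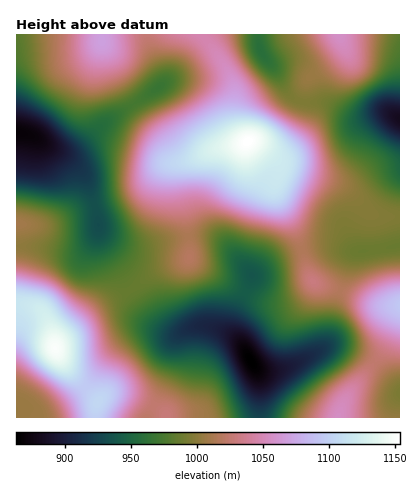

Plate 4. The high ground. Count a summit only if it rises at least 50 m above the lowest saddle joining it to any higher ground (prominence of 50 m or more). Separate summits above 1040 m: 2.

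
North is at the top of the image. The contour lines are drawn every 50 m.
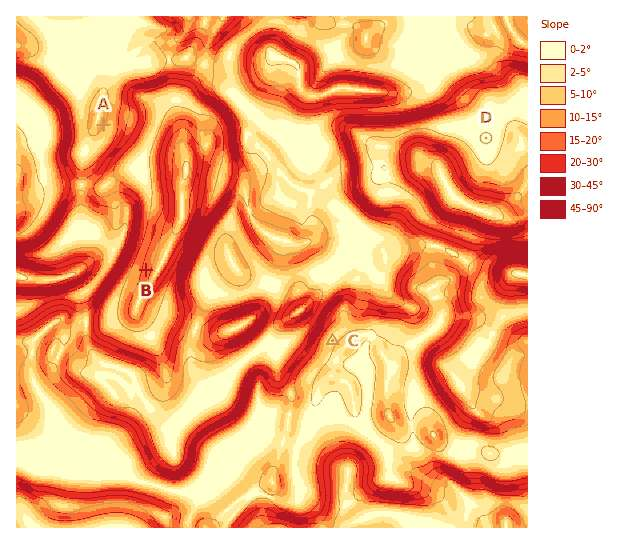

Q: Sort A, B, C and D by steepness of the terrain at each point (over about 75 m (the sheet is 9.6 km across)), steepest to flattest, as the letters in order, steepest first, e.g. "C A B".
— B A C D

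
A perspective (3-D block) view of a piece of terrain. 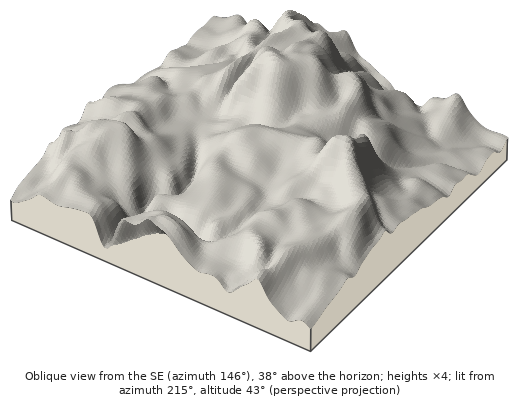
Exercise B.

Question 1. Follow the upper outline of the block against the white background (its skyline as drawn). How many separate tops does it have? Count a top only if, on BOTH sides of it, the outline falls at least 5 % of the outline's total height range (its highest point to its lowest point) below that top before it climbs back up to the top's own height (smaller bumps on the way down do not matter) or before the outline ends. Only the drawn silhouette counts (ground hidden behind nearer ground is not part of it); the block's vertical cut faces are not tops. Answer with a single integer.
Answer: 3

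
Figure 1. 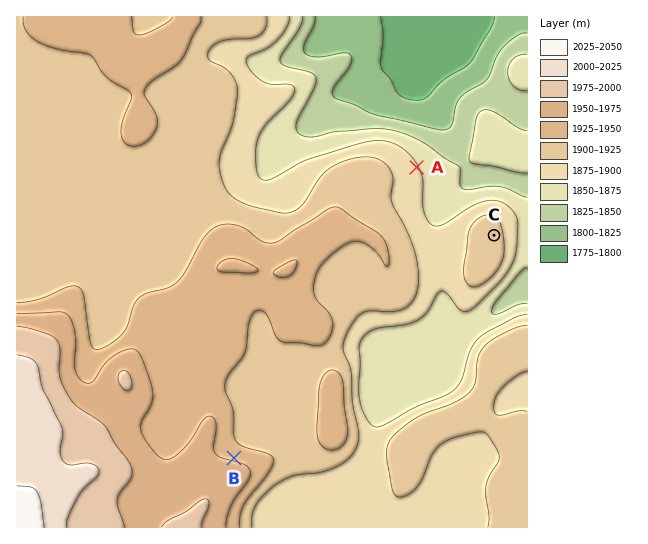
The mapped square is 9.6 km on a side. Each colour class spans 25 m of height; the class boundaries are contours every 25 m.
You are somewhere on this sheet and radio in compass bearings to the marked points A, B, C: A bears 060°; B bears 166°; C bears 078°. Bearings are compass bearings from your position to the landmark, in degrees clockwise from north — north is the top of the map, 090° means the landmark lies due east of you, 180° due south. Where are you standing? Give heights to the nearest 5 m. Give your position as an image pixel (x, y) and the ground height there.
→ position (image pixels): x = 194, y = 298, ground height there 1940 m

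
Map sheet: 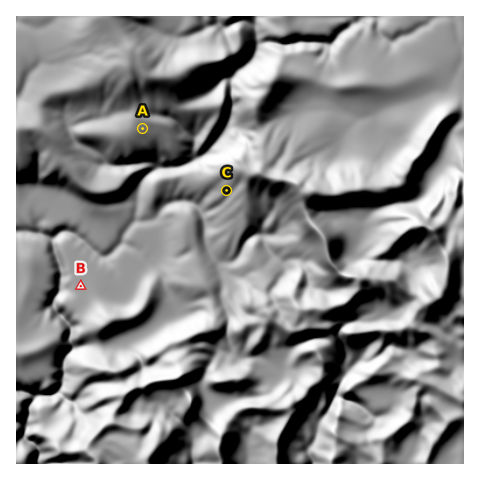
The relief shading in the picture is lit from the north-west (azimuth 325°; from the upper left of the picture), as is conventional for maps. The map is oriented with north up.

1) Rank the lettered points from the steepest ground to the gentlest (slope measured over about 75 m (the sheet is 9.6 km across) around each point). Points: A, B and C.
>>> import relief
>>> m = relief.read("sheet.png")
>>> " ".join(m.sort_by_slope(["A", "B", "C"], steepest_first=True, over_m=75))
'C A B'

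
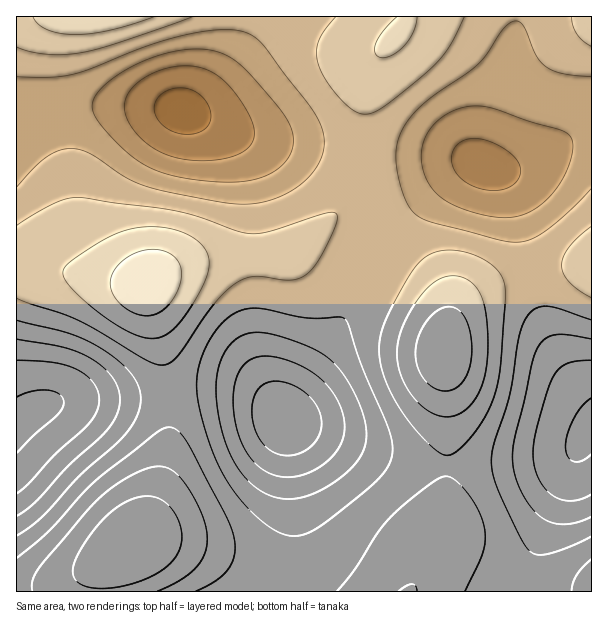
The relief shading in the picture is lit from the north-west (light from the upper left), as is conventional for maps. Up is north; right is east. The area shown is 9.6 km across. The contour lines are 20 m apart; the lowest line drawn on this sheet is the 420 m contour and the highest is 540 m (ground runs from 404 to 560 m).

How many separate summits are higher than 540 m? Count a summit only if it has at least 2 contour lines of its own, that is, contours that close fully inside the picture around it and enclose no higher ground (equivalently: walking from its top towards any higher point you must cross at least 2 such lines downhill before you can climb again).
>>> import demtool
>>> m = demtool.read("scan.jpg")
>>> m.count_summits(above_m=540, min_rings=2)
2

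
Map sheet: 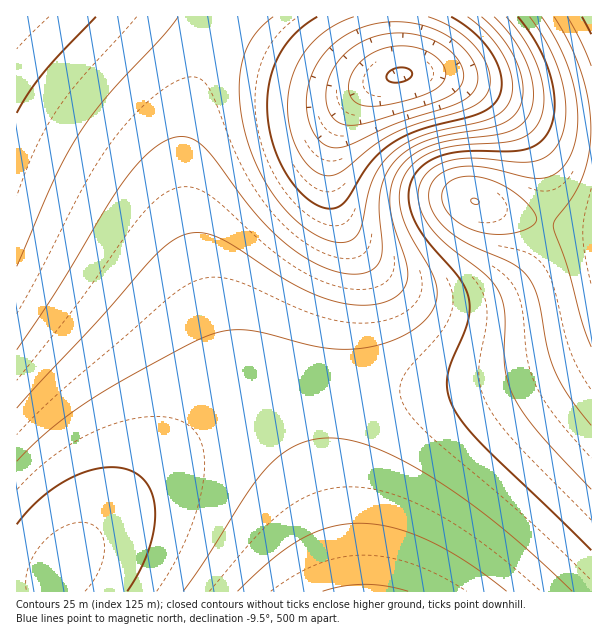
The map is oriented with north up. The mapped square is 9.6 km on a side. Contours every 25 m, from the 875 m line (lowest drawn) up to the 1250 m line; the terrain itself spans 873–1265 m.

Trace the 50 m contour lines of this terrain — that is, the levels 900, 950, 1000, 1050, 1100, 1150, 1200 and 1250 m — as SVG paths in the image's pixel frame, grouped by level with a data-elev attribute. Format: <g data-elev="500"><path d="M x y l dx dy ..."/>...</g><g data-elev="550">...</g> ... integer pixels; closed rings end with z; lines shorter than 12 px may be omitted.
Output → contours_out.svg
<g data-elev="900"><path d="M363 106l-7-4-5-4-2-8 0-9 4-9 5-7 8-8 9-5 20-6 19 1 18 7 8 6 4 6 2 8-2 6-4 6-9 6-15 6-24 6-17 2z"/></g><g data-elev="950"><path d="M332 147l-12-6-8-12-5-16 0-18 3-17 8-16 11-14 15-12 15-7 18-6 18-1 19 1 18 5 16 8 14 11 10 12 5 12 1 10-5 11-8 7-16 8-54 17-47 21-9 3z"/></g><g data-elev="1000"><path d="M96 17l-52 55-15 21-12 20"/><path d="M451 17l25 18 10 10 8 12 5 12 3 11-1 10-3 9-7 8-12 7-58 15-15 6-13 8-12 9-11 12-25 37-7 6-8 2-10-3-11-6-10-9-11-14-8-15-6-15-4-16-3-17 2-30 3-13 6-14 7-12 9-10 11-10 12-8"/></g><g data-elev="1050"><path d="M323 591l21-5 21-2 21 2 22 5"/><path d="M481 17l22 22 14 24 4 12 2 12 0 11-3 9-8 10-11 7-13 4-39 7-20 5-19 9-15 12-9 13-6 17-1 19 3 42-2 9-6 8-14 5-18-1-19-6-22-12-20-16-21-20-17-21-28-39-12-13-14-8-7-2-8 1-12 5-12 9-12 12-13 17-19 27-50 84-39 59"/></g><g data-elev="1100"><path d="M183 591l23-33 42-66 21-26 13-12 15-9 15-5 17-2 22 2 24 8 29 13 31 18 33 23 33 25 35 30 36 34"/><path d="M506 17l19 24 13 25 6 26 0 12-2 10-8 15-12 9-16 4-45 3-23 5-19 9-8 7-6 8-4 9-2 11 3 21 8 19 22 39 5 17 0 9-3 9-12 15-14 10-18 8-19 6-20 2-33-2-52-14-18-3-18 0-18 4-42 20-80 46-40 30-33 31"/></g><g data-elev="1150"><path d="M530 17l11 16 10 18 7 17 5 18 3 16-1 17-2 13-5 12-10 12-15 6-15 0-48-4-15 1-14 4-11 7-7 9-4 10-1 12 6 17 11 15 15 15 34 25 13 15 5 11 2 10 0 56 3 15 6 15 9 16 15 20 54 58"/></g><g data-elev="1200"><path d="M493 234l17 0 17-5 9-7 0-7-7-9-11-11-13-9-14-6-12-3-12-1-11 2-8 5-5 7-1 8 2 9 6 8 8 7 10 6 12 4z"/><path d="M554 17l13 22 11 24 8 24 4 24 0 32-5 28-10 22-20 26-2 6 15 45 15 54 8 23"/></g><g data-elev="1250"><path d="M582 17l9 17"/></g>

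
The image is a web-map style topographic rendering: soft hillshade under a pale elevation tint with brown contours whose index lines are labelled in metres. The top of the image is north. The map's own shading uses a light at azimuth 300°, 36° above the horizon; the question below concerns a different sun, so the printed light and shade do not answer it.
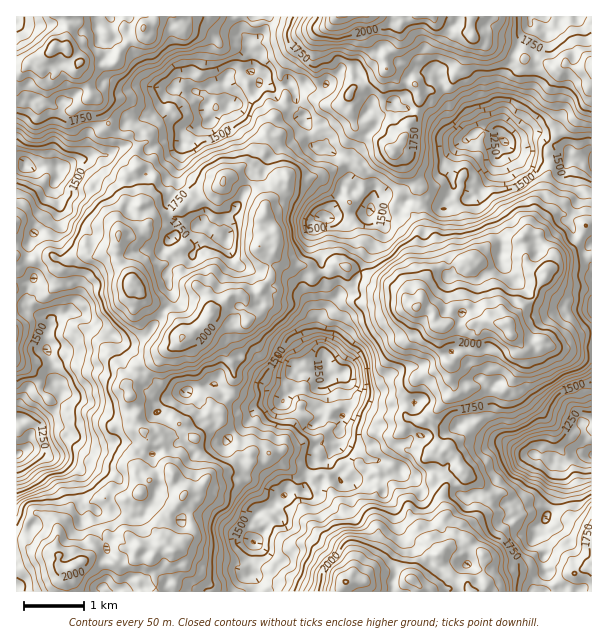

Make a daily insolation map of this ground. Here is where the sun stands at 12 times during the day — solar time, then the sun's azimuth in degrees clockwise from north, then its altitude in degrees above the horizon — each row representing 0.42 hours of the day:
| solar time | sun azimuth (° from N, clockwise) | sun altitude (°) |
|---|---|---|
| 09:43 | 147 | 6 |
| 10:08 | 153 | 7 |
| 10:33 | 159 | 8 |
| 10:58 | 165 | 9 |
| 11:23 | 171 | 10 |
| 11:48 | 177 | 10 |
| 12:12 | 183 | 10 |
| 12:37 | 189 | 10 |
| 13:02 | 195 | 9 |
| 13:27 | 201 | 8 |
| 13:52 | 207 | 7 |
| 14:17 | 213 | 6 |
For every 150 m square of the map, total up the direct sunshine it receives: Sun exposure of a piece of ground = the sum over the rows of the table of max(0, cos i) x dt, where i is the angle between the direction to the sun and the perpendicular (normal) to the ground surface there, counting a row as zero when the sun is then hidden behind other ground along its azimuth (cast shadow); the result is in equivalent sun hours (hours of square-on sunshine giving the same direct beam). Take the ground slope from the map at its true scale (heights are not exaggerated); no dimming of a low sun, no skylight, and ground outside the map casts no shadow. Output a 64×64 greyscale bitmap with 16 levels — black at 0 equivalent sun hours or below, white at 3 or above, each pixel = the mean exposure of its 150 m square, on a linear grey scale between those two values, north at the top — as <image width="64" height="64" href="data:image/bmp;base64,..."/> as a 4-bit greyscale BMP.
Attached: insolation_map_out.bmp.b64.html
<image width="64" height="64" href="data:image/bmp;base64,Qk12CAAAAAAAAHYAAAAoAAAAQAAAAEAAAAABAAQAAAAAAAAIAAATCwAAEwsAABAAAAAAAAAAAAAAABEREQAiIiIAMzMzAERERABVVVUAZmZmAHd3dwCIiIgAmZmZAKqqqgC7u7sAzMzMAN3d3QDu7u4A////AEN4u5dUeGUzWGaHUwABQRESJJvJU1uUIjQRMjRmdmaVlmdmmc2rlWV2i4URAAIiISMyEhI1NCAAEAABFHYQWqpYZlV6mtm8upmoRDMjMyABIRAAATIQAAEAATMjNBMhNld1MQNUI1VoioeFRTAAAiIAAAAAAAAAJTIVVDERABABYyMRAAEVR2R1ZVVSAAAkQiAAAAAAAAATVVIQEAARAANBEAAAAjExEiE2dSIQADITIAAAAAAAAAATIAAAAAAAJRAAAAABIiABAQEjJFIhEAABAAAAAAAAAAAAABEQAAAREzIAAAAAAAAAACVohSMQAhAAAAAAAAAAAAAAA0IAEREUQQAAAAAAABMjRqt0IQERAAAAAAAAAAAAABIhMyEQAREAAAABIzMgJYeJu6dlMREAAAAAAAAAAAAAAREhIQAAAAAAAAIiOGEjVVZlm6cgAAAAAAAAAAAAAAASQhEAAAAAAAAAAAAQJUMBNkVqtlQyAAAAAAAAAAAAIhAAAAAAAAAAAAAAACEkVhAUIjRGh4QhAAAAAAAAAANSEAAAAAAAAAAAAAAEQgAxAAAjI1iaYhAAAAAAAAABIxEgAAAAAAAAAAAAAAEQAAAAAAATRnUhAAAAAAAAE1UxABEAAAAAACAAAAAAAAARAAAAABIzIzIQAAAAAAESRDAQAAAAAAACUQAAAAExJHQQARAAAAAAABEAABERIRAAEiMhAAAAACQyERAAFXZ3QzEhESIQAAAAAAABIhE1MzAANVZnQiIhIxIiEAA1NVMAASACNBAAAAAAAAEREjaHRBE3mau5h1MRVUMRAREUMxAAAAIzEAAAAAAAAREiIgJ5mGWMy8ymVUR2VBEAAkVjIRAAARExAAAAAAAAASMQADru7bvu26h3qmVBAAE0d2VFIAARAVUQAAAAAAEREjQzVqu6vLvMy6y7VDABNVZmI1ZzARAEZRAAAAAAABRUWsp3ZGdjWJ3//ruZQRN4hREjV6vLhEZ1QgAAAAAANVQkWHd2MmZq3v///9hFWHQxQQSN3/+7l1VWIAAAAAFFmFIUiqiKmqz/////cjFVIlYwEme83+7JWYlRAAABJGV82pdlRYu87rvd3doxAUMzMyABRqzrzdl3h1UiERJHeIzu3cUFmJqImJynY2ZEV2VBABMRFpqamcvIdlRCRXvLiIrNzNvezOwzUyE1ZlRVRBACiDASJGmaz+zal3eKubqWV4rdzLrcdUEAACQjVTIyElzrQgAASJd5z9/tzO7LiJi82GV1VphTEAAAEAE1QQA4zcuWIAAViGI3vsuJeZdmat3XMAABIAEQAAAAFZuWRVermKcgAAEmMxJ3mZqHq4RWWGYQEhAAADMREjJ1a8qHmGeJcgAAEASGRUU1u8dCJVRBAgAAAAAAA1NDRWRFm7ljVXYwACUwABAkRFfLmHVSRBAAAAAAAAACeGRFZCZ4iYYyMRABEQAAAABTaIiapCIgAAAAAAAAAAJphCJ5qJq7mFIAAQEAAAAAASaIc1moIAAAABABIQAAEjaFRmmYd6zIUQAAEAAAAABHZ0IhIxEAAAAAABNDAAAQACU0MBMRNjVCAAAAAAAAAph2MAAAAAAAAAAAAAAAAAAAEiIQAAASETYzMgAQAAABJEUgAAAAAAAAAAAAAAABEAAAImAAAAACREJEIQAAAAIhIiAAAAAAAAAAAAAAAAExAAAXZBAAATQQETMyAAAAAjIRIAAAAAAAAAAAAAAAAAAAACUSAAAAAhAAAhIyEBASNjJBAAAAAAAAAAAAAAAAAAARAAEAAAAAAAIhAjV3pRERImUAAAAAAAAAAAAAAAAAABAAAAAAAAAAABIQFUmKYhATaGIAAAAAAAAAAAAAAAAAAAAAAAABAAAAAAAAN7pkEAJVd1EAAAAREAAAAAAAAAAAAAAAAAEAAAABAAAiNYQQE1VXYxESIzMQAAAAAAAAAAAAAAAAAQAAAAAAABEBESAAExEURERodRAAAAAAAAAAAAAAAAAAAAABEAAAAAABAAAAAAAzOKu5QAAAAAAAAAAAATERFEMhAAAAAAAAAAAAAAAAADRmiXZBAAAAAAAAAAATrLd5lmZCEBAAAAAAAAAAAAADZmVBNSEAAAAAAAAAATW967uneGUxEgAAAAAAAAAAASNoYgAUUgAAAAAAAAE1eO3u7bmGcgEAEAAAAAAAAAACNVVUEQFEEAAAAAAAAjWK2qvM7upVQgABAAAAAAAAABRXliIgADZSEAAAAAEjRJzaeoRs7rqHMAEAAAAAAAASNohlQ0EAOapyEAAAE3l2voZpRDinZ3UgAAAAAAAAABExEWZUUySIiZh1MSNom7qKeczslCFDERAAAAAAAAAAAQAAFHm8ymRnzdvLzdqbzKe4qbv8Ull0VTEREAAAAAESNRIiOLuVMRSM3c3v3arqZYyVWrqJvcurhDMiEAAAFondpzE3nIQTRkic7bm7mYmYNkZmV1R6nv+5dlRCEANorO3odplSN3d3aL7tloZSNBMAOKkwIxJq7d7tu9yFVFjdq9z/yEWpic3d//2DIgAAEAABQxAQEWz+3//rlkRmd5vf//76Vb25zu77h3MAAAAAAAAAACMySIeLy6gzNFRFeq///qreyJ3rqXVEQgAAAAAAAAAiIRQ0RXdUV2ZpuTIjV87+/+qb7dkyMid0AAAAABESEjQgARECVjNol4YSEhEBS+/+x2juhnRGdmQAAAAA"/>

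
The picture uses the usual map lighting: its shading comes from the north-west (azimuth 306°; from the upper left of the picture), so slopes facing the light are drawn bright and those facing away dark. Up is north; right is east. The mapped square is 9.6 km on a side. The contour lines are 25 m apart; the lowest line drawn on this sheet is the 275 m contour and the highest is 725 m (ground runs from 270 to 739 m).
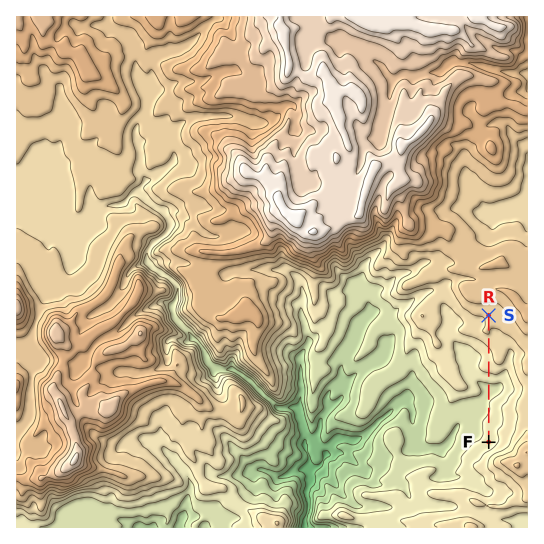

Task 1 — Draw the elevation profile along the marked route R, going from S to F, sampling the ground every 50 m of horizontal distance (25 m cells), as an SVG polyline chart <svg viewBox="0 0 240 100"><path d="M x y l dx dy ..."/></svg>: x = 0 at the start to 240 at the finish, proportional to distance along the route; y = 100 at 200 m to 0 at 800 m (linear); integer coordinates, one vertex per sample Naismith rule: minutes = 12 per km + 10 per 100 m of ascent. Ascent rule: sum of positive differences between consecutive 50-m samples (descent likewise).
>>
<svg viewBox="0 0 240 100"><path d="M0 53l5 0 5 0 5 1 5 0 5 0 5 0 5 0 5 1 5 0 6 1 5 1 5 1 5 1 5 1 5 0 5 0 5 0 5 0 5 0 5 1 5 1 5 1 5 1 5 1 5 1 5 1 5 1 5 0 6 0 5 0 5 0 5-1 5 0 5 0 5 0 5 0 5 0 5-1 5 0 5 0 5-1 5 0 5 0 5 0 5 0 5 0 5-1 3 0"/></svg>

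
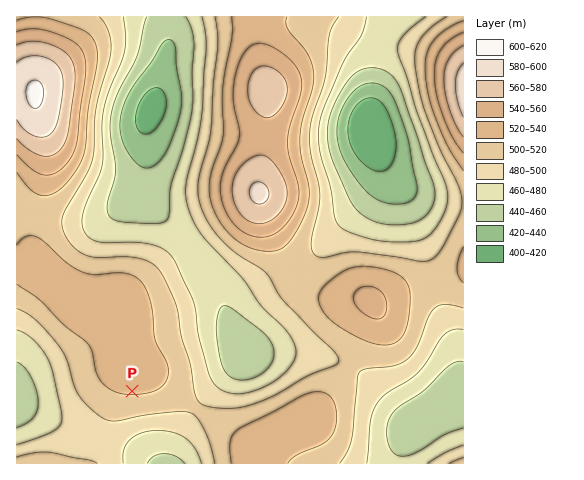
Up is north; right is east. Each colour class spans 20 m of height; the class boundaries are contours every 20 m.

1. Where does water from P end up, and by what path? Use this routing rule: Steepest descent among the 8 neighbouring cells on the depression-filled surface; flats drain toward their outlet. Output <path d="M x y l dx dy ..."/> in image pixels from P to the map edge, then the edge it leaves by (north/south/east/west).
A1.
<path d="M132 391l0 36 13 13 3 6 9 9 4 8"/>
exit: south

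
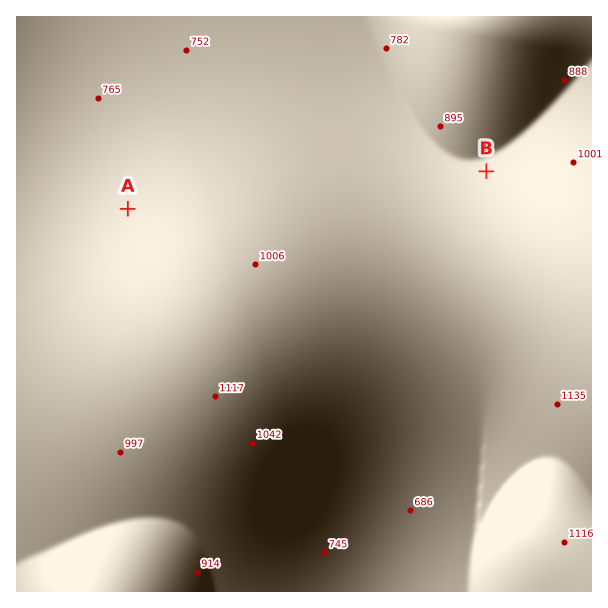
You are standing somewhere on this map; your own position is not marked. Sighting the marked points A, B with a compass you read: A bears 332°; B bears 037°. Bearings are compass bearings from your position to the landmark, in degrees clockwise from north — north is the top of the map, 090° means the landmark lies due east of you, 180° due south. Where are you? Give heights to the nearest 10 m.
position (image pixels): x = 264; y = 466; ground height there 990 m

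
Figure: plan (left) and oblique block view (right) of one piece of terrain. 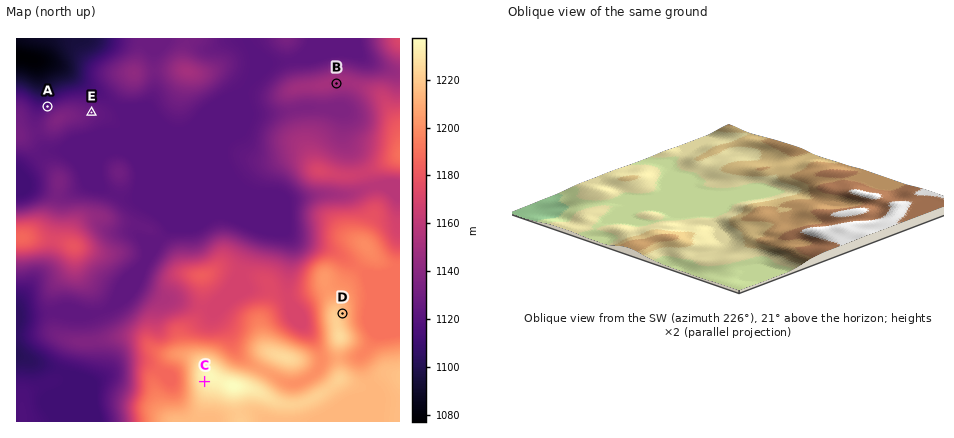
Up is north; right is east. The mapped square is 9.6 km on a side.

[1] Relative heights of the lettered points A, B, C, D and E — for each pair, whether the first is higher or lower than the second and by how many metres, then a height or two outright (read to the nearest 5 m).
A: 115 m lower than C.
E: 110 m lower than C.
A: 95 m lower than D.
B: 85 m lower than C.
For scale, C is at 1235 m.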